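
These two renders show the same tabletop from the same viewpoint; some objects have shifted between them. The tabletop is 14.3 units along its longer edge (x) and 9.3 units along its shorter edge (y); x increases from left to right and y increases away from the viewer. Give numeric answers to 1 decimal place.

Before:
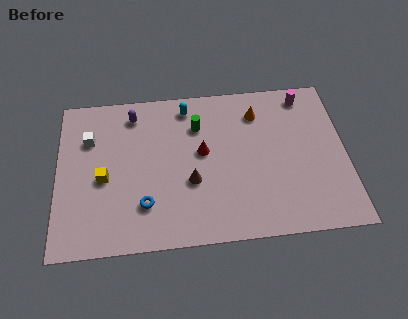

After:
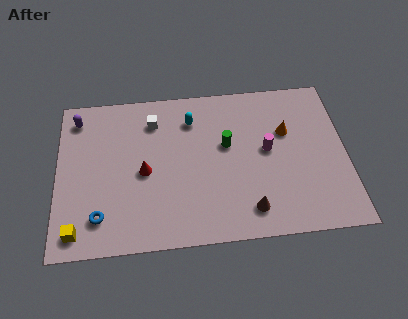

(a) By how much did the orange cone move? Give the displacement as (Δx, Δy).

(1.4, -1.3)

The orange cone started near (10.0, 7.3) and ended near (11.4, 6.0).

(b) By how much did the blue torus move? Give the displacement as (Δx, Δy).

(-2.2, -0.5)

The blue torus started near (4.3, 2.4) and ended near (2.1, 1.9).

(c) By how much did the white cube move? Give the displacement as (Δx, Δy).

(3.2, 0.8)

The white cube was at about (1.6, 6.5) and moved to about (4.8, 7.3).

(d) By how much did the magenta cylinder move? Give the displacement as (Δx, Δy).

(-2.0, -3.1)

The magenta cylinder started near (12.4, 8.1) and ended near (10.4, 5.0).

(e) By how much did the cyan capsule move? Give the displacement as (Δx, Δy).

(0.2, -0.8)

The cyan capsule was at about (6.5, 8.0) and moved to about (6.7, 7.2).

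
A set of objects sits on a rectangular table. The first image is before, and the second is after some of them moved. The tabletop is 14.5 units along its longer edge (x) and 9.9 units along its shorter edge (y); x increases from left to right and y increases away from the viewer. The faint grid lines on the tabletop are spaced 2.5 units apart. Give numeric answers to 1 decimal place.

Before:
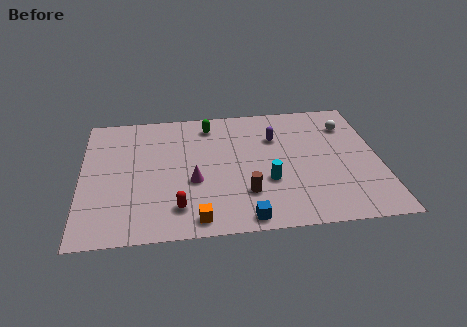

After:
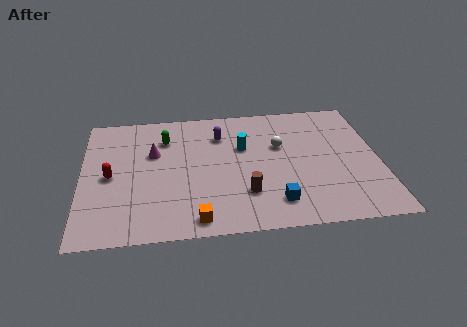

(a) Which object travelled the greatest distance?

the red capsule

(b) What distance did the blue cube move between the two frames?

1.8

The blue cube was near (7.8, 0.9) before and (9.3, 1.9) after, so it travelled √(1.5² + 1.0²) ≈ 1.8 units.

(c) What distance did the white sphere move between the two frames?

3.6

The white sphere moved from about (13.1, 7.5) to (9.7, 6.2), a distance of √(3.4² + 1.3²) ≈ 3.6.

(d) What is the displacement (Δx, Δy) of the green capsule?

(-2.2, -0.9)

The green capsule started near (6.3, 8.3) and ended near (4.1, 7.4).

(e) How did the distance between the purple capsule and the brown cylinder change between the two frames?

+0.3

The distance was about 4.5 in the first image and 4.8 in the second, so they moved 0.3 units further apart.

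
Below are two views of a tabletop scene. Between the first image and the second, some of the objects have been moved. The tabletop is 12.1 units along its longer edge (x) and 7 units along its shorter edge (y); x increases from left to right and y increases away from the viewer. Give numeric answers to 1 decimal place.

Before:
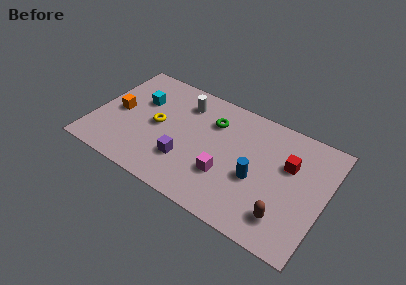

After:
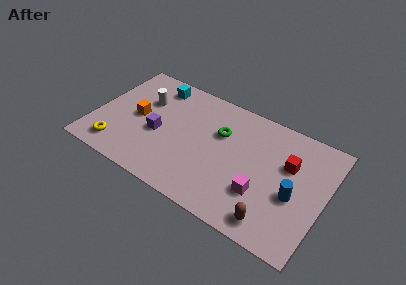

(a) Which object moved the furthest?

the yellow torus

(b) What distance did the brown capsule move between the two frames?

0.7

The brown capsule moved from about (10.3, 1.5) to (9.8, 1.0), a distance of √(0.5² + 0.5²) ≈ 0.7.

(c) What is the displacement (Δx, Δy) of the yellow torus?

(-1.8, -2.3)

From the two frames, the yellow torus sits at roughly (3.3, 3.5) before and (1.5, 1.2) after.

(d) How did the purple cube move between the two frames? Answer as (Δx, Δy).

(-1.6, 0.9)

The purple cube started near (5.0, 2.1) and ended near (3.4, 3.0).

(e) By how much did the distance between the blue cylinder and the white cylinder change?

+3.5

They were about 4.9 units apart before and 8.4 after — 3.5 units further apart.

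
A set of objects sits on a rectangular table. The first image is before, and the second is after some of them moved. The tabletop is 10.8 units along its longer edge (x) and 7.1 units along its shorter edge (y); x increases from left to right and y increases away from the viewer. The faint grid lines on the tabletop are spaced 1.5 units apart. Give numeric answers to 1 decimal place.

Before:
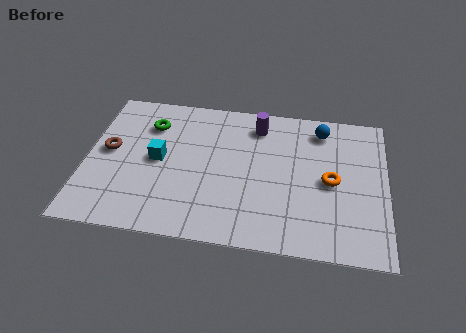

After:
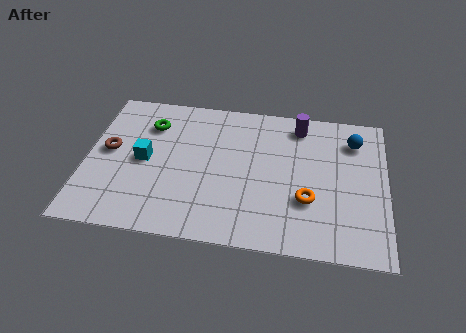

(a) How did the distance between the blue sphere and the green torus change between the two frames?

+1.2

The distance was about 6.2 in the first image and 7.4 in the second, so they moved 1.2 units further apart.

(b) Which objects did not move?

the brown torus and the green torus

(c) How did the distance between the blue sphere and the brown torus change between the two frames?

+1.1

The distance was about 7.9 in the first image and 9.0 in the second, so they moved 1.1 units further apart.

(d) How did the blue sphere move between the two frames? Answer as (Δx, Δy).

(1.2, -0.4)

The blue sphere started near (8.4, 5.9) and ended near (9.6, 5.5).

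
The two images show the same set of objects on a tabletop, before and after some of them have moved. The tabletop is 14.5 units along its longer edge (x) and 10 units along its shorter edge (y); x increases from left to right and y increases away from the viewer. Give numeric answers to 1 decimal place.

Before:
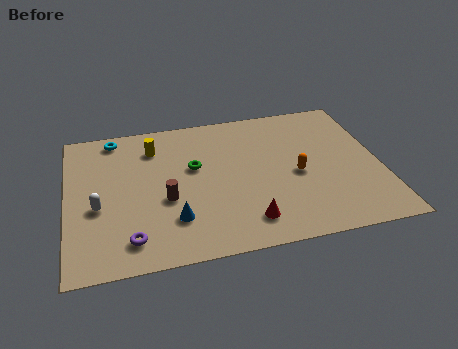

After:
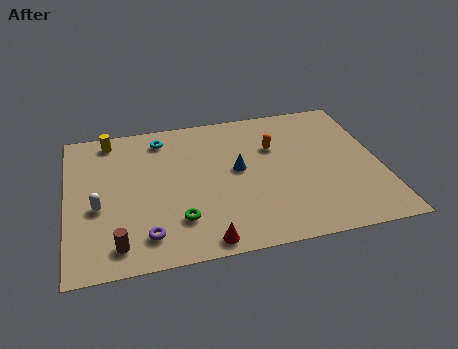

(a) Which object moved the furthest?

the blue cone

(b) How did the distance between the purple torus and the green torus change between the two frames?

-3.6

The distance was about 5.3 in the first image and 1.7 in the second, so they moved 3.6 units closer together.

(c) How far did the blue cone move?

4.2

The blue cone moved from about (4.8, 2.6) to (7.9, 5.4), a distance of √(3.1² + 2.8²) ≈ 4.2.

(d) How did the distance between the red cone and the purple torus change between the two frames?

-2.5

The distance was about 5.3 in the first image and 2.8 in the second, so they moved 2.5 units closer together.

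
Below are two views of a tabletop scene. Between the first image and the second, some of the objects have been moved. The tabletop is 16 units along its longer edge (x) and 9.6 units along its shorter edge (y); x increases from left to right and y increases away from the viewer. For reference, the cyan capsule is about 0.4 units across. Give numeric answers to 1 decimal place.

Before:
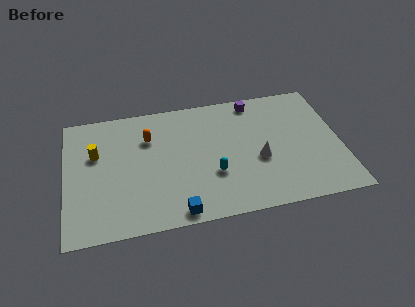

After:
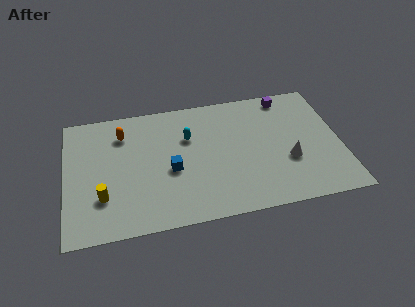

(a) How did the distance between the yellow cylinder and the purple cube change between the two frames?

+2.7

They were about 9.7 units apart before and 12.4 after — 2.7 units further apart.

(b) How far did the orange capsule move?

1.6

The orange capsule was near (4.9, 6.8) before and (3.4, 7.4) after, so it travelled √(1.5² + 0.6²) ≈ 1.6 units.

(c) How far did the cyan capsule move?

3.4

The cyan capsule was near (8.5, 3.3) before and (7.2, 6.4) after, so it travelled √(1.3² + 3.1²) ≈ 3.4 units.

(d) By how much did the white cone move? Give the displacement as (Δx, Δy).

(1.7, -0.4)

The white cone was at about (11.2, 3.9) and moved to about (12.9, 3.5).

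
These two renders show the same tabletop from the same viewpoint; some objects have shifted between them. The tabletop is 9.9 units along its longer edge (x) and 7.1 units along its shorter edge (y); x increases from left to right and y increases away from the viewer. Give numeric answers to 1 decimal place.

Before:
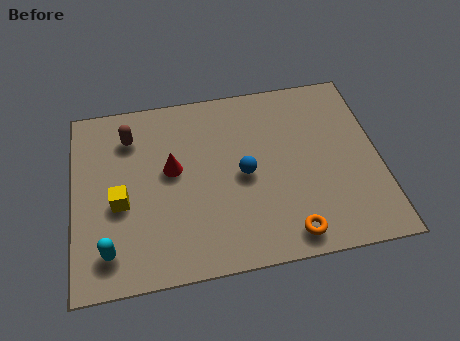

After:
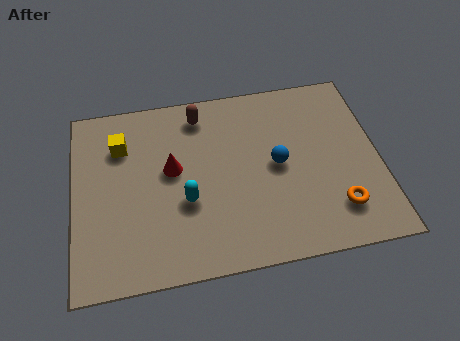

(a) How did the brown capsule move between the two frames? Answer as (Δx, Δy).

(2.3, 0.5)

From the two frames, the brown capsule sits at roughly (1.9, 5.5) before and (4.2, 6.0) after.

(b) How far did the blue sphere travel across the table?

1.1

The blue sphere was near (5.5, 3.4) before and (6.6, 3.6) after, so it travelled √(1.1² + 0.2²) ≈ 1.1 units.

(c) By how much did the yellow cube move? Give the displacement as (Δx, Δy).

(0.1, 2.2)

From the two frames, the yellow cube sits at roughly (1.5, 3.0) before and (1.6, 5.2) after.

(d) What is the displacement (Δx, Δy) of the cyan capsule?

(2.5, 1.4)

The cyan capsule was at about (1.1, 1.3) and moved to about (3.6, 2.7).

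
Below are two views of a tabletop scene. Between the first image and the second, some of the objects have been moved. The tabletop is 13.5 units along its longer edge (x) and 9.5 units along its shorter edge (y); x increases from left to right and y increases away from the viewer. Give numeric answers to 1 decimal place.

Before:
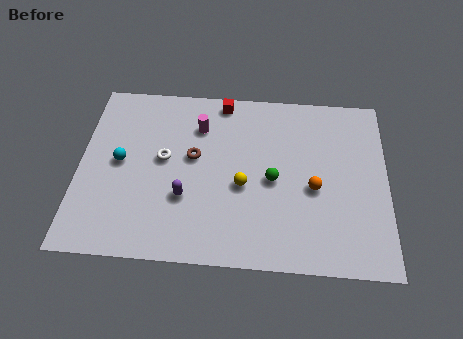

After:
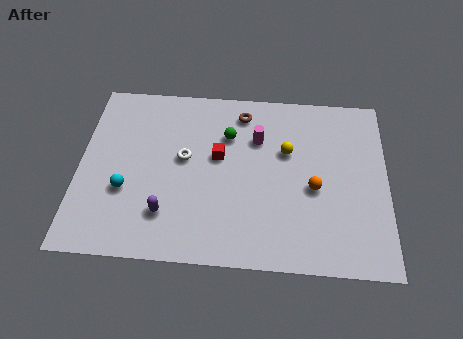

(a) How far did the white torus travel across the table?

0.9

The white torus was near (3.7, 5.2) before and (4.6, 5.3) after, so it travelled √(0.9² + 0.1²) ≈ 0.9 units.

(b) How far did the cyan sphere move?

1.5

From (1.8, 4.9) to (2.1, 3.4), the cyan sphere covered √(0.3² + 1.5²) ≈ 1.5 units.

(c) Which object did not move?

the orange sphere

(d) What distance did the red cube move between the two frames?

3.1

From (6.2, 8.6) to (6.1, 5.5), the red cube covered √(0.1² + 3.1²) ≈ 3.1 units.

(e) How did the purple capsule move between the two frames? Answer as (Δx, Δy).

(-0.8, -0.9)

The purple capsule started near (4.7, 3.2) and ended near (3.9, 2.3).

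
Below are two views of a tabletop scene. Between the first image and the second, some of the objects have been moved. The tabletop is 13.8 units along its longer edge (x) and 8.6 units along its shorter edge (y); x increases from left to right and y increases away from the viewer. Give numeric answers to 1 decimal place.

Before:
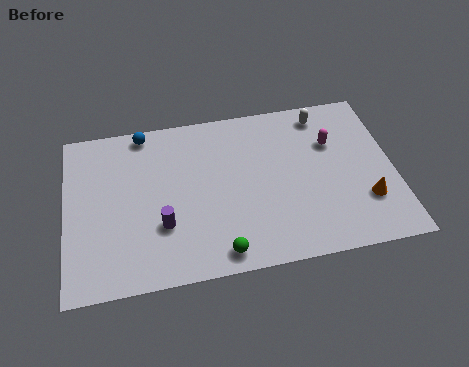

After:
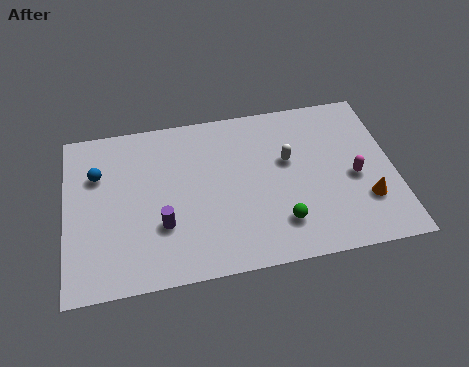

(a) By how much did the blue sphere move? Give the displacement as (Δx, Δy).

(-2.0, -1.9)

The blue sphere started near (3.4, 7.8) and ended near (1.4, 5.9).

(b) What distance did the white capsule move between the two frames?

2.7

The white capsule was near (11.0, 7.4) before and (9.4, 5.2) after, so it travelled √(1.6² + 2.2²) ≈ 2.7 units.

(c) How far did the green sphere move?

2.8

The green sphere moved from about (6.3, 1.0) to (8.9, 2.0), a distance of √(2.6² + 1.0²) ≈ 2.8.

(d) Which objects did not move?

the orange cone and the purple cylinder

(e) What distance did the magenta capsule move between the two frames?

2.2

From (11.3, 5.8) to (12.1, 3.8), the magenta capsule covered √(0.8² + 2.0²) ≈ 2.2 units.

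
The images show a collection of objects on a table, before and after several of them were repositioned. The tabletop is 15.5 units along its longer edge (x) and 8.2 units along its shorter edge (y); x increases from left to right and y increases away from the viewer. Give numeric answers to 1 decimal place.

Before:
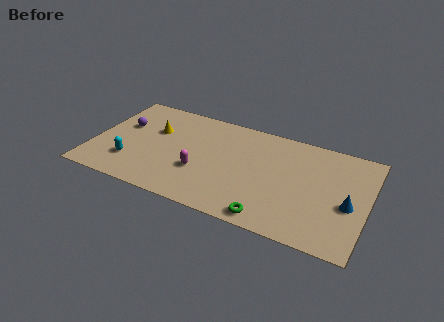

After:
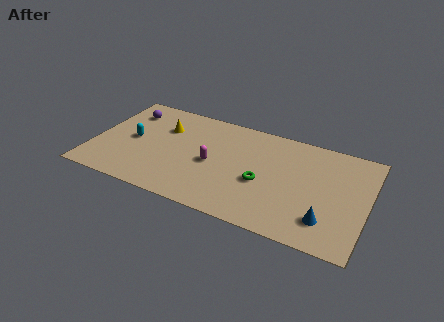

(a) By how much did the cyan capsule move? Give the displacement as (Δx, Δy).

(-0.1, 1.9)

The cyan capsule was at about (2.3, 2.2) and moved to about (2.2, 4.1).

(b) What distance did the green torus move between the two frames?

2.6

The green torus was near (10.4, 0.9) before and (9.7, 3.4) after, so it travelled √(0.7² + 2.5²) ≈ 2.6 units.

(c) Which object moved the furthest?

the green torus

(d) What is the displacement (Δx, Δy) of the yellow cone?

(0.5, 0.4)

The yellow cone was at about (3.3, 5.3) and moved to about (3.8, 5.7).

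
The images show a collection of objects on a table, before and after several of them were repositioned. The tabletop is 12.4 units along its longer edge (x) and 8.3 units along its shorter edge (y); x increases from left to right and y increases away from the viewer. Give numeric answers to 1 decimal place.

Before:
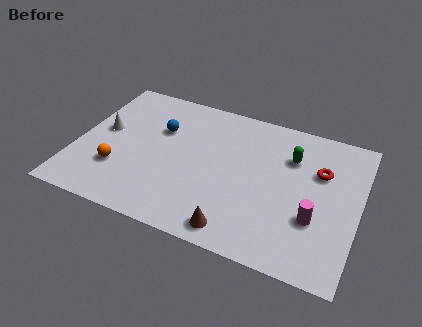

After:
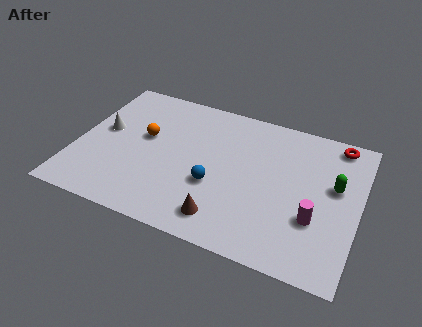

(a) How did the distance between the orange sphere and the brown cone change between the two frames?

-0.4

They were about 5.6 units apart before and 5.2 after — 0.4 units closer together.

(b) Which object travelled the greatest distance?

the blue sphere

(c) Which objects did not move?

the white cone and the magenta cylinder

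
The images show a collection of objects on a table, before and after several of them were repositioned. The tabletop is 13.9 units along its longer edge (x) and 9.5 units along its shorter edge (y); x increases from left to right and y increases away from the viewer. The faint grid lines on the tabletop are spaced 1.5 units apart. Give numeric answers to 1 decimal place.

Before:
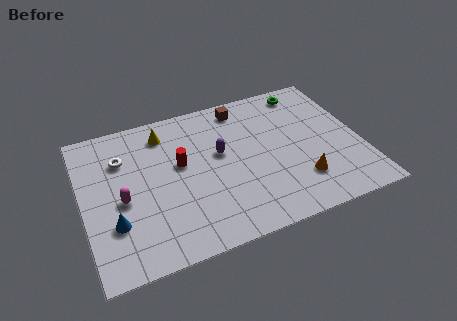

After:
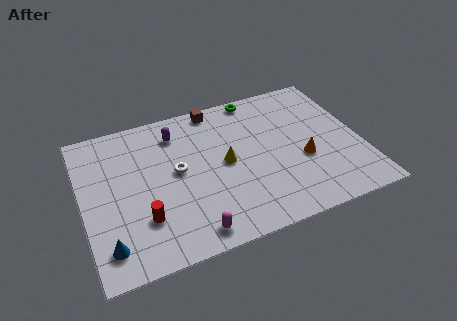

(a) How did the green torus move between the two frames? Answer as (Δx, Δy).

(-2.5, 0.4)

The green torus was at about (11.6, 8.3) and moved to about (9.1, 8.7).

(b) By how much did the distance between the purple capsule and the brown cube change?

-0.7

Before: roughly 3.0 units apart; after: 2.3. That's 0.7 units closer together.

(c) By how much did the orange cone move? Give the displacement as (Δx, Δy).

(0.3, 1.3)

The orange cone started near (10.6, 2.4) and ended near (10.9, 3.7).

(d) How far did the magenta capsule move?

4.4

The magenta capsule was near (1.9, 4.2) before and (5.0, 1.1) after, so it travelled √(3.1² + 3.1²) ≈ 4.4 units.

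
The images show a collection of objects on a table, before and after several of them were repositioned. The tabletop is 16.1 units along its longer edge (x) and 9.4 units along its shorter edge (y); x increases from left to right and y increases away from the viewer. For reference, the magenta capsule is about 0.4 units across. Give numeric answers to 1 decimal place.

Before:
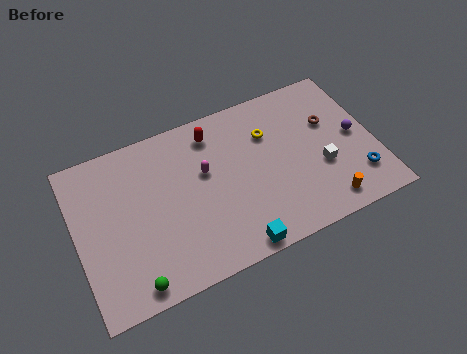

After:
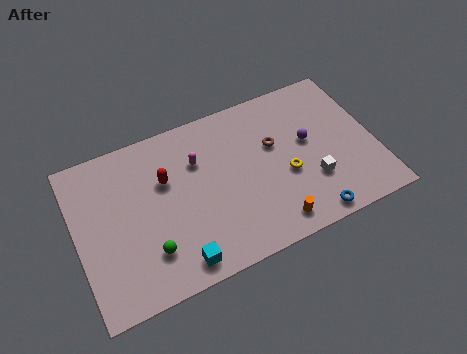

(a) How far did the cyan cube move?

3.0

The cyan cube was near (8.0, 0.8) before and (5.0, 1.2) after, so it travelled √(3.0² + 0.4²) ≈ 3.0 units.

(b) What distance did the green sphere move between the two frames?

1.7

From (2.6, 1.0) to (3.6, 2.4), the green sphere covered √(1.0² + 1.4²) ≈ 1.7 units.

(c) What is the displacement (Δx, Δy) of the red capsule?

(-2.8, -1.7)

From the two frames, the red capsule sits at roughly (7.7, 7.8) before and (4.9, 6.1) after.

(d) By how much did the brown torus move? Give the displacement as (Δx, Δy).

(-3.1, -0.2)

The brown torus started near (13.9, 6.0) and ended near (10.8, 5.8).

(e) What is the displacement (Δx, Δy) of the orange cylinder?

(-2.9, 0.0)

From the two frames, the orange cylinder sits at roughly (13.0, 1.3) before and (10.1, 1.3) after.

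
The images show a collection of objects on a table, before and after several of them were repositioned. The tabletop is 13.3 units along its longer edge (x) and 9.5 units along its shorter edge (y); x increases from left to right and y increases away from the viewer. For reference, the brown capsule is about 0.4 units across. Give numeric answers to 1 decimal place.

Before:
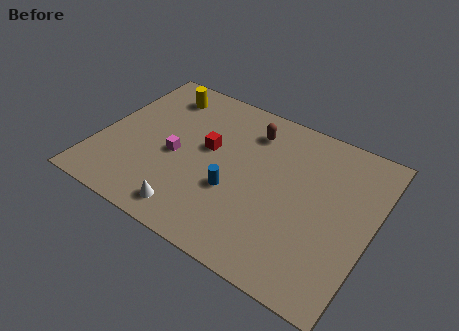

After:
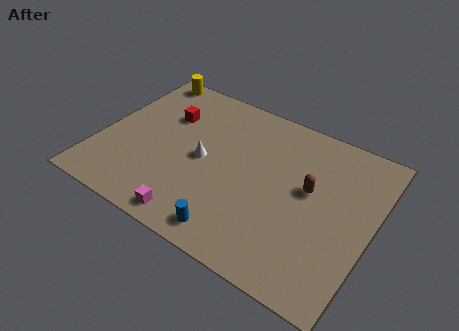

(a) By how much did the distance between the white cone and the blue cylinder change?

+1.2

They were about 2.8 units apart before and 4.0 after — 1.2 units further apart.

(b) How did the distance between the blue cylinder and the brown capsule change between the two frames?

+1.2

They were about 4.0 units apart before and 5.2 after — 1.2 units further apart.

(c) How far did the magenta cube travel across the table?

3.5

The magenta cube was near (3.8, 4.2) before and (5.3, 1.0) after, so it travelled √(1.5² + 3.2²) ≈ 3.5 units.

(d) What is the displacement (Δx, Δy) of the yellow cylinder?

(-1.1, 0.9)

The yellow cylinder started near (2.4, 7.8) and ended near (1.3, 8.7).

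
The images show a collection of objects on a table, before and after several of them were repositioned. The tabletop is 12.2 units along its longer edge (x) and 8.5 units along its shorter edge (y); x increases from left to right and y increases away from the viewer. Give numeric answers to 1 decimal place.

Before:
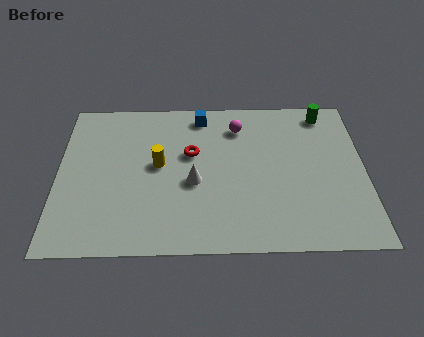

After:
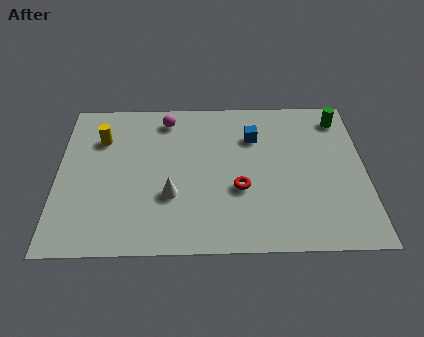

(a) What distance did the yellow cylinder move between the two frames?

2.7

The yellow cylinder moved from about (4.0, 4.6) to (1.7, 6.1), a distance of √(2.3² + 1.5²) ≈ 2.7.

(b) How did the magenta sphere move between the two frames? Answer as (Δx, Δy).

(-2.9, 0.5)

From the two frames, the magenta sphere sits at roughly (7.2, 6.7) before and (4.3, 7.2) after.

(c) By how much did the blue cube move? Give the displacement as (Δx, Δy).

(2.1, -1.3)

The blue cube was at about (5.7, 7.4) and moved to about (7.8, 6.1).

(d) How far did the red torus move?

2.8

From (5.3, 5.2) to (7.2, 3.2), the red torus covered √(1.9² + 2.0²) ≈ 2.8 units.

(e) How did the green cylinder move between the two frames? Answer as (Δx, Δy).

(0.6, -0.3)

From the two frames, the green cylinder sits at roughly (10.7, 7.4) before and (11.3, 7.1) after.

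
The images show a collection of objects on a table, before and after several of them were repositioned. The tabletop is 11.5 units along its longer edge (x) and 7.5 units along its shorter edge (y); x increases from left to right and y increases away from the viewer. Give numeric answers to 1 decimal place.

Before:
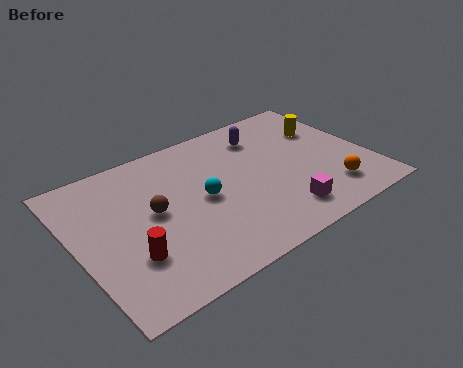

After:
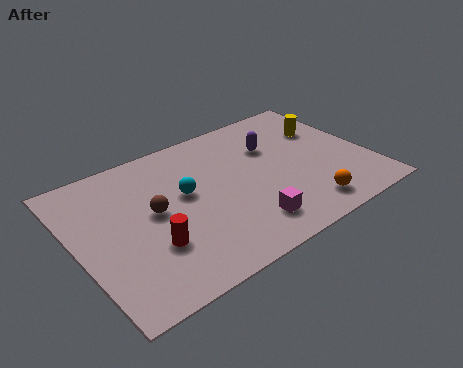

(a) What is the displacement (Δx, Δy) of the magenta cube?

(-1.4, 0.1)

From the two frames, the magenta cube sits at roughly (7.6, 1.4) before and (6.2, 1.5) after.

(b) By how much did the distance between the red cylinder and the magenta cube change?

-2.2

They were about 5.9 units apart before and 3.7 after — 2.2 units closer together.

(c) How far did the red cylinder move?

0.8

The red cylinder was near (1.8, 2.3) before and (2.6, 2.4) after, so it travelled √(0.8² + 0.1²) ≈ 0.8 units.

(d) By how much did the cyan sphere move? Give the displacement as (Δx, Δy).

(-0.6, 0.6)

The cyan sphere was at about (4.9, 3.7) and moved to about (4.3, 4.3).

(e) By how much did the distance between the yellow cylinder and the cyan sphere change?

+0.5

Before: roughly 5.5 units apart; after: 6.0. That's 0.5 units further apart.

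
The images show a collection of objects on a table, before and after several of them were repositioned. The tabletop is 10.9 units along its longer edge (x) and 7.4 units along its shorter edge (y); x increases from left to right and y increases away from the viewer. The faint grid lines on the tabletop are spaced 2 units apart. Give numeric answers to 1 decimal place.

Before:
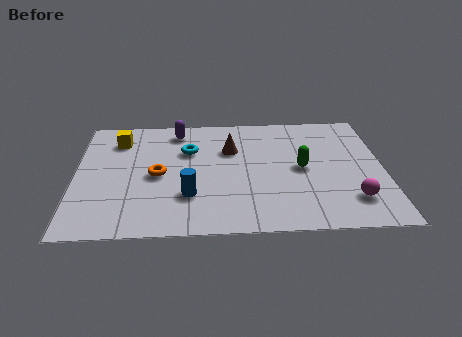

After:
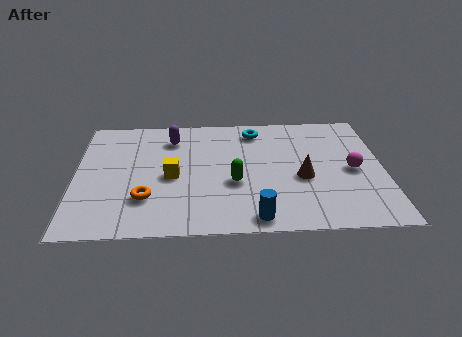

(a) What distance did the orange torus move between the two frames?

1.5

From (2.9, 3.5) to (2.5, 2.1), the orange torus covered √(0.4² + 1.4²) ≈ 1.5 units.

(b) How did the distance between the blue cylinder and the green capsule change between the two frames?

-2.1

The distance was about 4.3 in the first image and 2.2 in the second, so they moved 2.1 units closer together.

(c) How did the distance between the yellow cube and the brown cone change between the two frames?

+0.5

The distance was about 4.1 in the first image and 4.6 in the second, so they moved 0.5 units further apart.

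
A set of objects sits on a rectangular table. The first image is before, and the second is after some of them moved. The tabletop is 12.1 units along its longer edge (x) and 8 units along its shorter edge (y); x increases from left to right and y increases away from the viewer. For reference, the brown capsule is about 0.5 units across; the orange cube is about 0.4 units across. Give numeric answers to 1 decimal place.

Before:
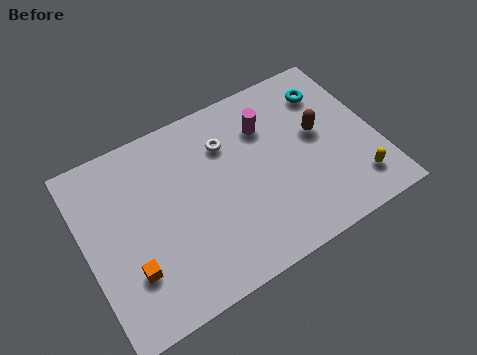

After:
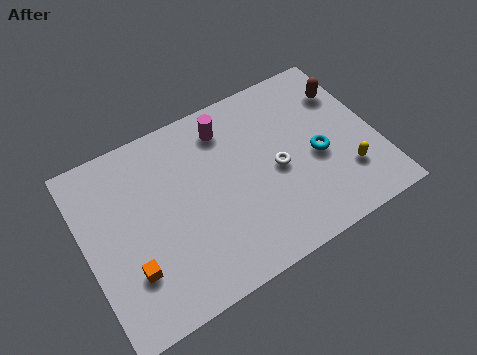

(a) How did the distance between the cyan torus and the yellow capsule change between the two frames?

-3.0

The distance was about 4.6 in the first image and 1.6 in the second, so they moved 3.0 units closer together.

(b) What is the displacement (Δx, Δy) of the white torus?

(1.8, -2.1)

The white torus started near (6.1, 5.8) and ended near (7.9, 3.7).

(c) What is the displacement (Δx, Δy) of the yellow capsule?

(-0.3, 0.6)

The yellow capsule was at about (10.9, 1.6) and moved to about (10.6, 2.2).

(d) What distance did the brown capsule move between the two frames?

2.0

From (9.8, 4.5) to (11.2, 5.9), the brown capsule covered √(1.4² + 1.4²) ≈ 2.0 units.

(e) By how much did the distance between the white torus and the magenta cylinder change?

+1.6

The distance was about 1.7 in the first image and 3.3 in the second, so they moved 1.6 units further apart.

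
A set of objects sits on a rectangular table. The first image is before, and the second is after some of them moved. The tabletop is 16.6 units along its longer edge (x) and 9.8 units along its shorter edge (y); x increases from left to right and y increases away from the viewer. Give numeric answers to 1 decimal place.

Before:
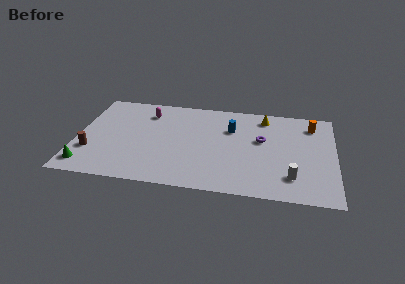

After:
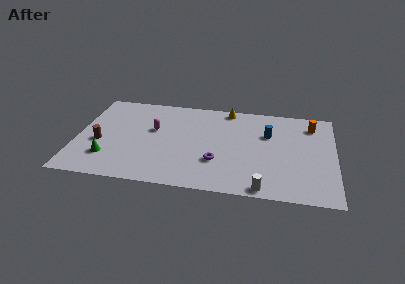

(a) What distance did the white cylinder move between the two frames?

2.3

From (13.9, 2.2) to (12.1, 0.8), the white cylinder covered √(1.8² + 1.4²) ≈ 2.3 units.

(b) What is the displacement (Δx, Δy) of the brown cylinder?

(0.5, 1.0)

The brown cylinder started near (1.0, 3.0) and ended near (1.5, 4.0).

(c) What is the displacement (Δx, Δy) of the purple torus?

(-2.8, -2.7)

The purple torus started near (11.9, 5.8) and ended near (9.1, 3.1).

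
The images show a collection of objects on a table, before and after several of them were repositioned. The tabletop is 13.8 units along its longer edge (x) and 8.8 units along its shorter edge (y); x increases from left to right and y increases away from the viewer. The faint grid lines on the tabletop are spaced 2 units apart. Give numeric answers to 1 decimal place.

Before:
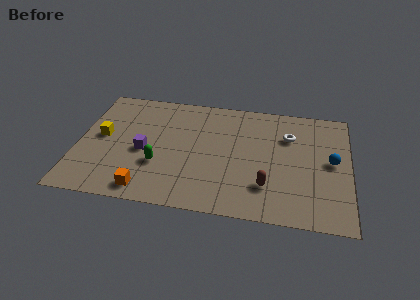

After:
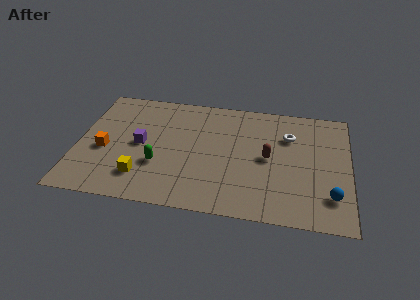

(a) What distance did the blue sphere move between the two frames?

2.5

From (12.9, 4.6) to (12.9, 2.1), the blue sphere covered √(0.0² + 2.5²) ≈ 2.5 units.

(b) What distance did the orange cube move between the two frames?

3.5

The orange cube moved from about (3.7, 1.1) to (1.4, 3.7), a distance of √(2.3² + 2.6²) ≈ 3.5.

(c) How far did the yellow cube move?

3.5

The yellow cube moved from about (1.2, 4.7) to (3.4, 2.0), a distance of √(2.2² + 2.7²) ≈ 3.5.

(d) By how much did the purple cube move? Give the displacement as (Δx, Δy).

(-0.2, 0.5)

From the two frames, the purple cube sits at roughly (3.4, 3.9) before and (3.2, 4.4) after.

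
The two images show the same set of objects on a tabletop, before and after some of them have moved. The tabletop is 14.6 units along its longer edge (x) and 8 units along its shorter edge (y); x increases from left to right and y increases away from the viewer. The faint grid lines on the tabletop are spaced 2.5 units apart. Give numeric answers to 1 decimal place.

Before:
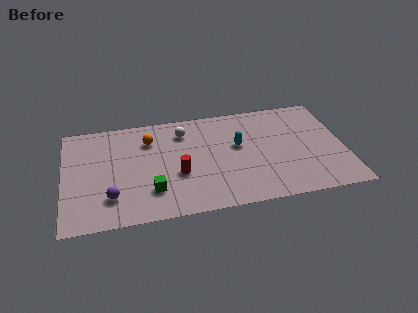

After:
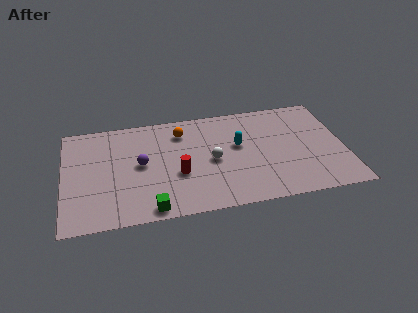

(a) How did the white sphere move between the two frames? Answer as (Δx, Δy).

(1.4, -2.5)

The white sphere started near (6.3, 6.3) and ended near (7.7, 3.8).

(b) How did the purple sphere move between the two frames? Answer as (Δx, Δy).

(1.6, 2.2)

The purple sphere started near (2.4, 2.0) and ended near (4.0, 4.2).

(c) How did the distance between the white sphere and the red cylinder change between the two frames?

-1.3

Before: roughly 3.2 units apart; after: 1.9. That's 1.3 units closer together.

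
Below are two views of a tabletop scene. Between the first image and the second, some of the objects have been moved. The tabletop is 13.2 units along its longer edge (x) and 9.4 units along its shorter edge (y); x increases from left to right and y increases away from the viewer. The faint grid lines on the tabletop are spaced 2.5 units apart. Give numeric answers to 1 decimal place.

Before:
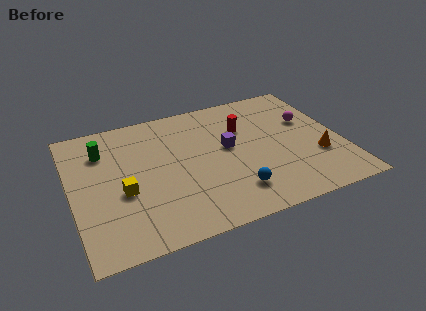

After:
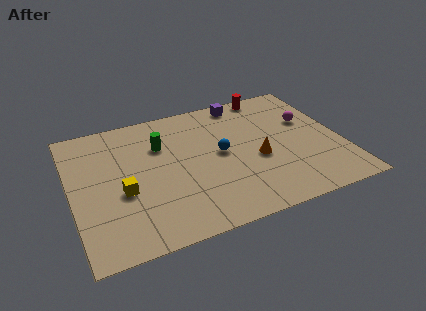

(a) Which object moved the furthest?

the purple cube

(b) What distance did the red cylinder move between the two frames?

2.7

The red cylinder moved from about (8.6, 6.4) to (10.2, 8.6), a distance of √(1.6² + 2.2²) ≈ 2.7.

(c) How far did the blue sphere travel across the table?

2.9

From (7.6, 2.0) to (7.3, 4.9), the blue sphere covered √(0.3² + 2.9²) ≈ 2.9 units.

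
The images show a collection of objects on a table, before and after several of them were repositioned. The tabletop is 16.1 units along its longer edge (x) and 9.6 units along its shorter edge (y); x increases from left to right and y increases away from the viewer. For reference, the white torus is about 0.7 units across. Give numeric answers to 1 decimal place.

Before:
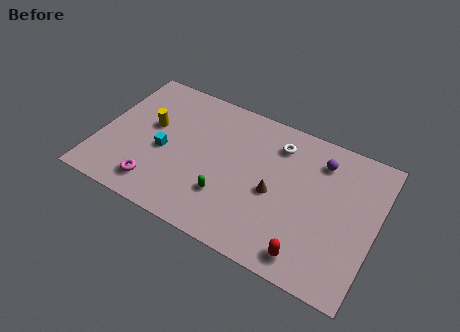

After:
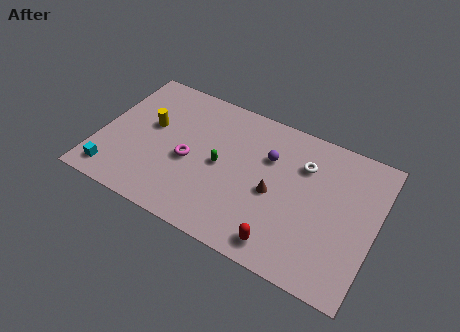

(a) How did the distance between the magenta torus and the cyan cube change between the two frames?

+2.5

They were about 2.5 units apart before and 5.0 after — 2.5 units further apart.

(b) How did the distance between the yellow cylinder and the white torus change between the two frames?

+1.4

The distance was about 7.6 in the first image and 9.0 in the second, so they moved 1.4 units further apart.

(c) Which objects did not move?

the brown cone and the yellow cylinder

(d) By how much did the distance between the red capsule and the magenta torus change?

-2.4

The distance was about 9.0 in the first image and 6.6 in the second, so they moved 2.4 units closer together.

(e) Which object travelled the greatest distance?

the cyan cube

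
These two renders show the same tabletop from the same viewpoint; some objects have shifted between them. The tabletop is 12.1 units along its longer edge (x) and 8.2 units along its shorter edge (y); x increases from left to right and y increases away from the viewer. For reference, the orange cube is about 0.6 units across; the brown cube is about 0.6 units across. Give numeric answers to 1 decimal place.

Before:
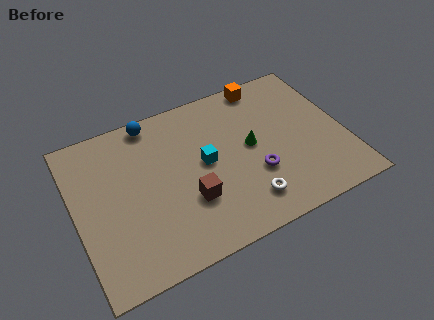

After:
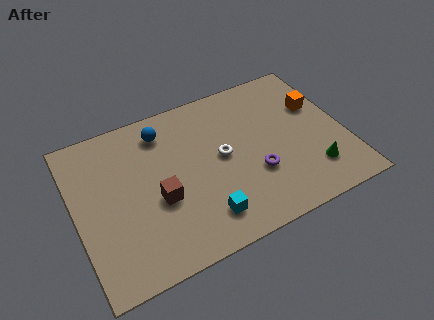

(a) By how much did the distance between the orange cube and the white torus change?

-1.4

They were about 6.0 units apart before and 4.6 after — 1.4 units closer together.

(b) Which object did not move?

the purple torus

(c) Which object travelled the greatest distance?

the green cone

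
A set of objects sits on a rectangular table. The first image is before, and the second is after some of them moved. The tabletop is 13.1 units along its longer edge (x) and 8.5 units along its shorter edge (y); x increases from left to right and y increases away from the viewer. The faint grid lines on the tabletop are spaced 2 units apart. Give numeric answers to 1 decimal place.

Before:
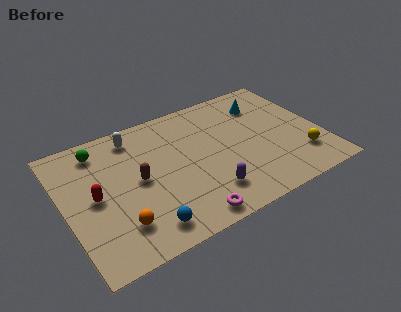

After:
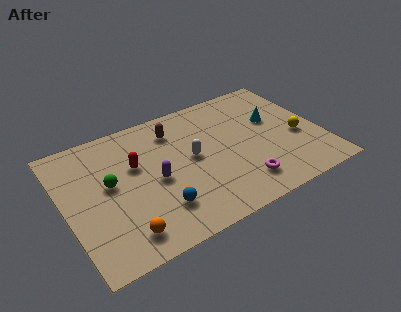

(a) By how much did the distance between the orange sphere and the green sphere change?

-1.8

They were about 5.1 units apart before and 3.3 after — 1.8 units closer together.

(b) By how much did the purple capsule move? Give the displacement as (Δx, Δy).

(-2.4, 2.0)

From the two frames, the purple capsule sits at roughly (6.9, 1.9) before and (4.5, 3.9) after.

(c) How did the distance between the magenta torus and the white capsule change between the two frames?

-3.1

They were about 6.6 units apart before and 3.5 after — 3.1 units closer together.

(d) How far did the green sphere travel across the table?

2.4

From (2.1, 7.1) to (2.3, 4.7), the green sphere covered √(0.2² + 2.4²) ≈ 2.4 units.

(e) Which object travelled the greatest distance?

the white capsule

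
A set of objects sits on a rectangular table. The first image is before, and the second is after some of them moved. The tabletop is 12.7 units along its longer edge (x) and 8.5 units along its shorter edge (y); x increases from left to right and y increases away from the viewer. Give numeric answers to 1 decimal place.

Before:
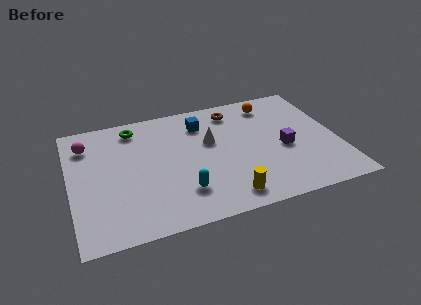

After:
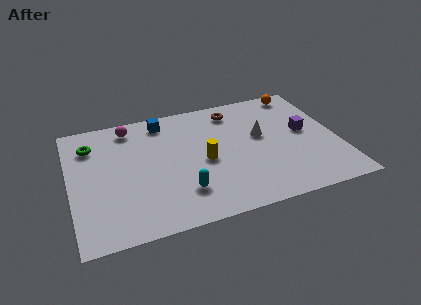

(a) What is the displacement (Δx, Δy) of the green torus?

(-2.1, -0.7)

The green torus started near (3.2, 7.2) and ended near (1.1, 6.5).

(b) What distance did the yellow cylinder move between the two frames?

2.8

The yellow cylinder was near (7.1, 1.2) before and (6.3, 3.9) after, so it travelled √(0.8² + 2.7²) ≈ 2.8 units.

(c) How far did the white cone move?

2.4

The white cone was near (6.7, 5.2) before and (9.1, 4.9) after, so it travelled √(2.4² + 0.3²) ≈ 2.4 units.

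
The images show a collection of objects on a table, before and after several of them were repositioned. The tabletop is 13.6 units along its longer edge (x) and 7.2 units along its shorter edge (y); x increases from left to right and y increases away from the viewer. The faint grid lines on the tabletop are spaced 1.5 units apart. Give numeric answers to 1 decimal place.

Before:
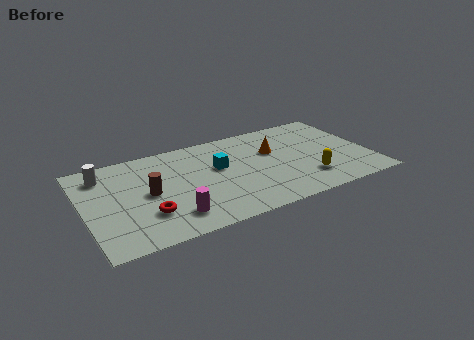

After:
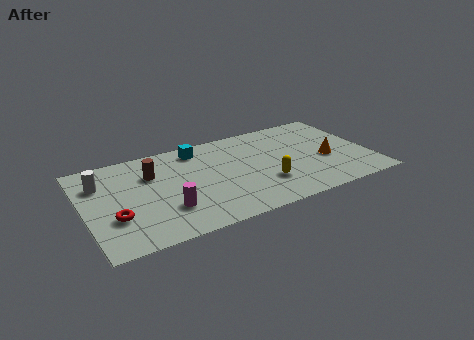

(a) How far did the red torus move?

1.5

The red torus moved from about (2.8, 2.1) to (1.3, 2.4), a distance of √(1.5² + 0.3²) ≈ 1.5.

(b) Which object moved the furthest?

the orange cone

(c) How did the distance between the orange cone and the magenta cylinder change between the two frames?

+1.8

Before: roughly 6.1 units apart; after: 7.9. That's 1.8 units further apart.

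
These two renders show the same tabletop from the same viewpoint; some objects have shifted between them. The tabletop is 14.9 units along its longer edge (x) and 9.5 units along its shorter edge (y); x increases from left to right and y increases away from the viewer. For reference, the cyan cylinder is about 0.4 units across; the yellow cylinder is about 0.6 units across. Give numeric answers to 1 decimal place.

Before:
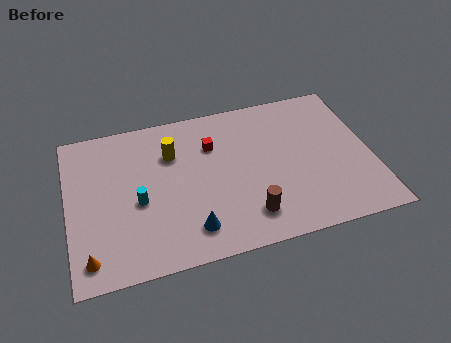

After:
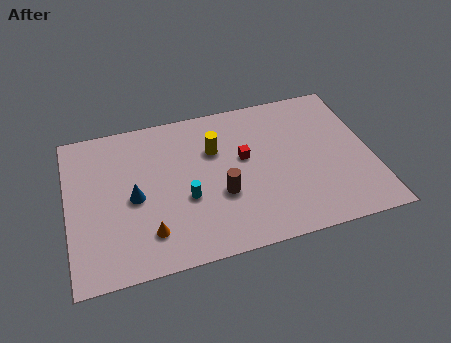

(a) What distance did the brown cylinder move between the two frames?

2.0

The brown cylinder was near (8.6, 1.9) before and (7.4, 3.5) after, so it travelled √(1.2² + 1.6²) ≈ 2.0 units.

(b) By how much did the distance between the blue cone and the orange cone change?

-2.5

The distance was about 4.9 in the first image and 2.4 in the second, so they moved 2.5 units closer together.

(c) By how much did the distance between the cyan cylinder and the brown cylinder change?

-3.9

Before: roughly 5.6 units apart; after: 1.7. That's 3.9 units closer together.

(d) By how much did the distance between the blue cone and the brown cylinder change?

+1.5

The distance was about 2.8 in the first image and 4.3 in the second, so they moved 1.5 units further apart.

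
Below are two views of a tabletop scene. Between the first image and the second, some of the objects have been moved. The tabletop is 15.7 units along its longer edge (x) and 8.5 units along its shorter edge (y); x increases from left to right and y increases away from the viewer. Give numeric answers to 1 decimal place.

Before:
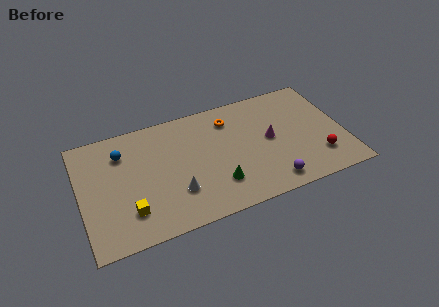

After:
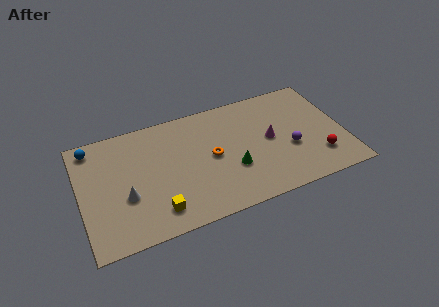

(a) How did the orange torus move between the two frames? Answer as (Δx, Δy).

(-1.3, -2.4)

The orange torus started near (9.1, 6.7) and ended near (7.8, 4.3).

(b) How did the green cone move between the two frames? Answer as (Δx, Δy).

(1.0, 0.8)

From the two frames, the green cone sits at roughly (7.9, 2.2) before and (8.9, 3.0) after.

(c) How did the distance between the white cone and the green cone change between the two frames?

+3.9

The distance was about 2.4 in the first image and 6.3 in the second, so they moved 3.9 units further apart.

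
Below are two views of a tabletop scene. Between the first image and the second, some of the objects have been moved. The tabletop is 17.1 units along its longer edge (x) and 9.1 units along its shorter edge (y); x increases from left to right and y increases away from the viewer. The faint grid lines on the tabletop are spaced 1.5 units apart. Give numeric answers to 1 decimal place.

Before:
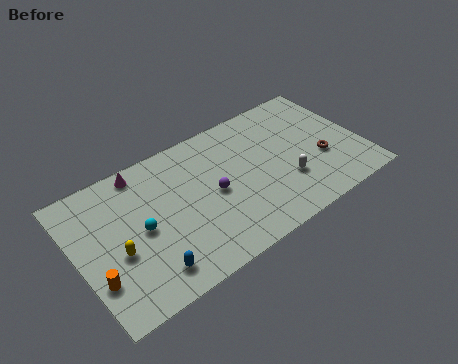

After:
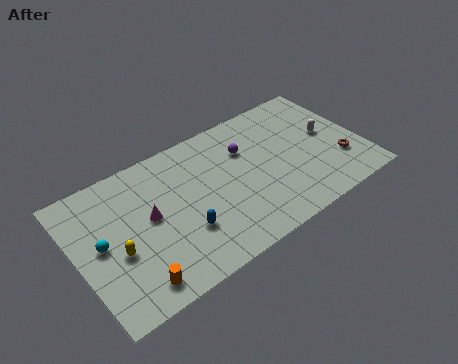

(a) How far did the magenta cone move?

3.2

The magenta cone was near (4.3, 8.1) before and (4.3, 4.9) after, so it travelled √(0.0² + 3.2²) ≈ 3.2 units.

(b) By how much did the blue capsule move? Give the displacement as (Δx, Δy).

(2.3, 1.3)

The blue capsule started near (3.7, 1.6) and ended near (6.0, 2.9).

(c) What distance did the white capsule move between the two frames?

3.6

The white capsule was near (12.3, 2.9) before and (15.3, 4.9) after, so it travelled √(3.0² + 2.0²) ≈ 3.6 units.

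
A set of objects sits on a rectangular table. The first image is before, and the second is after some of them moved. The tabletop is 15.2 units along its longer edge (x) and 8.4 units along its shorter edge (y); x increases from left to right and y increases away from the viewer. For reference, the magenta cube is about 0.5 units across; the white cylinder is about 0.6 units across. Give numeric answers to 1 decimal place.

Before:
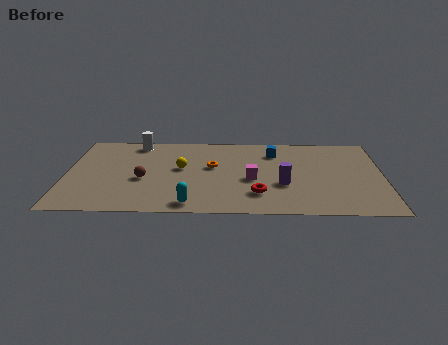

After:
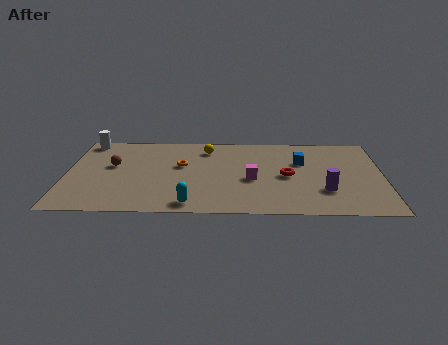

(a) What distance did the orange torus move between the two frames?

1.5

The orange torus moved from about (7.0, 4.9) to (5.5, 5.0), a distance of √(1.5² + 0.1²) ≈ 1.5.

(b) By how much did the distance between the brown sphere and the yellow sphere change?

+2.7

Before: roughly 2.2 units apart; after: 4.9. That's 2.7 units further apart.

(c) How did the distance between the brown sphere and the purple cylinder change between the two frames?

+3.8

Before: roughly 6.7 units apart; after: 10.5. That's 3.8 units further apart.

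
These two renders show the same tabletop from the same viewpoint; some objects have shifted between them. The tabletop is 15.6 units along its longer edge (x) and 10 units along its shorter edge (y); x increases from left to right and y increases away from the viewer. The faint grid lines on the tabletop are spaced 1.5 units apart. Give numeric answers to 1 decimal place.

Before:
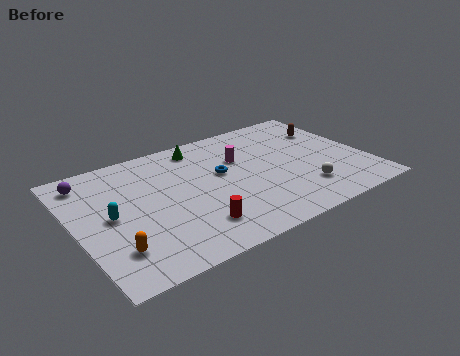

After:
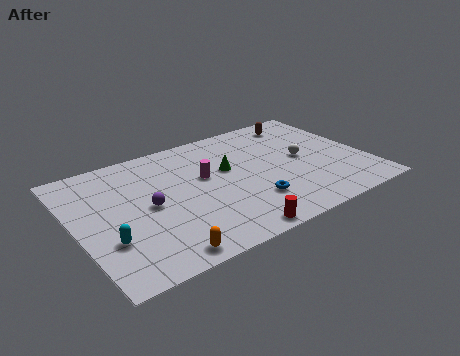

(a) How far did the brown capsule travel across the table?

1.9

The brown capsule was near (14.2, 7.1) before and (12.9, 8.5) after, so it travelled √(1.3² + 1.4²) ≈ 1.9 units.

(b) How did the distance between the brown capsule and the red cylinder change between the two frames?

-0.3

The distance was about 9.7 in the first image and 9.4 in the second, so they moved 0.3 units closer together.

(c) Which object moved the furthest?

the purple sphere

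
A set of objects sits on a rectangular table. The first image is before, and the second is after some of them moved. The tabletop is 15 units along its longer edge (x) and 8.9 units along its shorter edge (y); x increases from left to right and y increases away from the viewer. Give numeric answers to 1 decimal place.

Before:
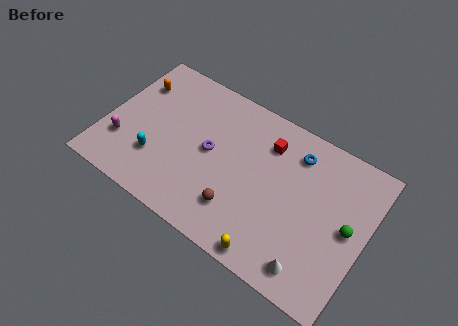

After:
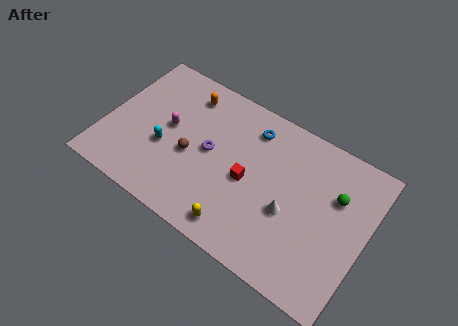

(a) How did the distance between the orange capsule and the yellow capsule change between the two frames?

-3.3

Before: roughly 10.7 units apart; after: 7.4. That's 3.3 units closer together.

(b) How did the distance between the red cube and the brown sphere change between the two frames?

-1.4

The distance was about 4.7 in the first image and 3.3 in the second, so they moved 1.4 units closer together.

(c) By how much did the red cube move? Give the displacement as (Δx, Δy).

(-0.7, -2.7)

The red cube started near (9.0, 6.8) and ended near (8.3, 4.1).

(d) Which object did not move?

the purple torus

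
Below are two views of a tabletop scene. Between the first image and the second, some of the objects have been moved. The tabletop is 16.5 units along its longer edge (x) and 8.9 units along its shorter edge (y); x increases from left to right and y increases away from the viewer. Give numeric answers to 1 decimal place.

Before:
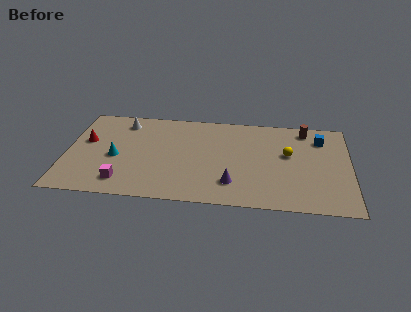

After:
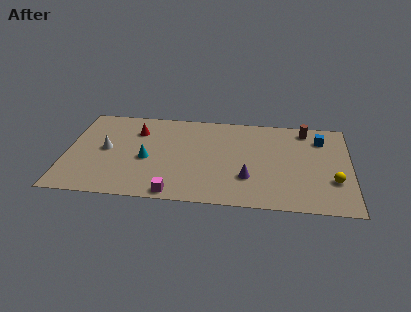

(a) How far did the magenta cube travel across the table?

3.1

The magenta cube moved from about (3.4, 1.6) to (6.4, 0.8), a distance of √(3.0² + 0.8²) ≈ 3.1.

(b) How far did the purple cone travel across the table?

1.1

The purple cone was near (9.7, 2.1) before and (10.6, 2.7) after, so it travelled √(0.9² + 0.6²) ≈ 1.1 units.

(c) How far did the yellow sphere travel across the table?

3.5

The yellow sphere moved from about (12.9, 5.2) to (15.5, 2.9), a distance of √(2.6² + 2.3²) ≈ 3.5.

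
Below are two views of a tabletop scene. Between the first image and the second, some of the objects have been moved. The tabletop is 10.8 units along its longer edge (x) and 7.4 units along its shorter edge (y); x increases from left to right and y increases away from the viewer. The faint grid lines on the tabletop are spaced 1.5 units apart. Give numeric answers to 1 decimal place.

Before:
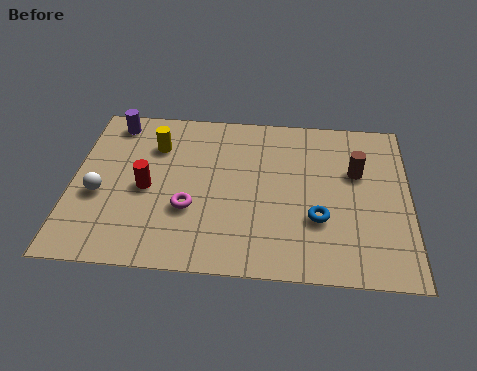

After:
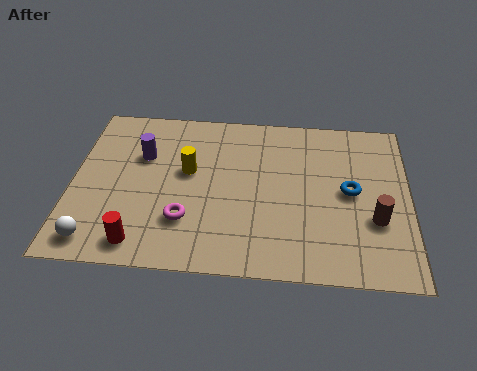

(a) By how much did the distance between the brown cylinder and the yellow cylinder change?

-0.3

The distance was about 6.5 in the first image and 6.2 in the second, so they moved 0.3 units closer together.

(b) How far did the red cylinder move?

2.4

From (2.4, 3.4) to (2.3, 1.0), the red cylinder covered √(0.1² + 2.4²) ≈ 2.4 units.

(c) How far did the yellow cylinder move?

1.6

The yellow cylinder was near (2.6, 5.4) before and (3.7, 4.3) after, so it travelled √(1.1² + 1.1²) ≈ 1.6 units.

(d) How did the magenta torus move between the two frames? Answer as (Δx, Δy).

(-0.1, -0.5)

From the two frames, the magenta torus sits at roughly (3.8, 2.6) before and (3.7, 2.1) after.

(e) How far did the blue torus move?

1.6

The blue torus was near (7.9, 2.5) before and (8.9, 3.8) after, so it travelled √(1.0² + 1.3²) ≈ 1.6 units.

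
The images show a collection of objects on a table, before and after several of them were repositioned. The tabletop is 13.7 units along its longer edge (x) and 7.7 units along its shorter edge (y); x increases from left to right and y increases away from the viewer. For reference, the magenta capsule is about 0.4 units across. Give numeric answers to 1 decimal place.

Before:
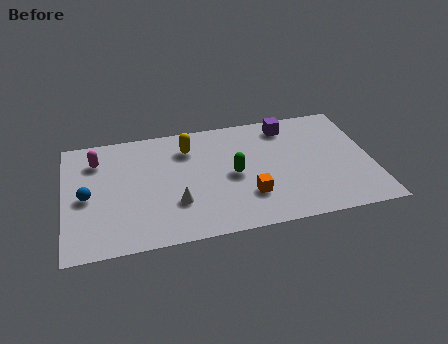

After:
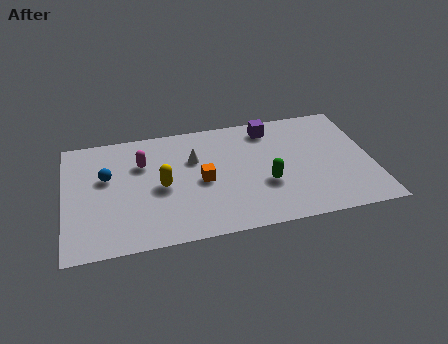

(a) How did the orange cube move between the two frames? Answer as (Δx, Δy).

(-2.0, 1.4)

The orange cube was at about (8.1, 2.2) and moved to about (6.1, 3.6).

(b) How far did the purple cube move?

0.8

The purple cube was near (10.1, 6.5) before and (9.3, 6.5) after, so it travelled √(0.8² + 0.0²) ≈ 0.8 units.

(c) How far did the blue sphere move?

1.4

From (1.0, 3.6) to (1.9, 4.7), the blue sphere covered √(0.9² + 1.1²) ≈ 1.4 units.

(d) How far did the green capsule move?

1.7

The green capsule moved from about (7.5, 3.7) to (8.9, 2.8), a distance of √(1.4² + 0.9²) ≈ 1.7.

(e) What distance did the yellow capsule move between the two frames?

2.6

The yellow capsule moved from about (5.6, 5.9) to (4.3, 3.6), a distance of √(1.3² + 2.3²) ≈ 2.6.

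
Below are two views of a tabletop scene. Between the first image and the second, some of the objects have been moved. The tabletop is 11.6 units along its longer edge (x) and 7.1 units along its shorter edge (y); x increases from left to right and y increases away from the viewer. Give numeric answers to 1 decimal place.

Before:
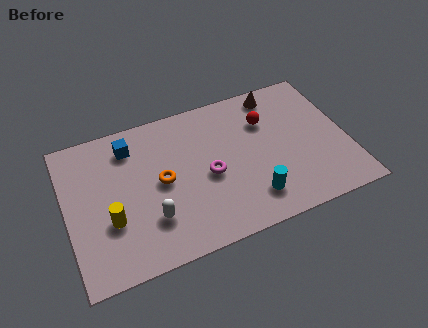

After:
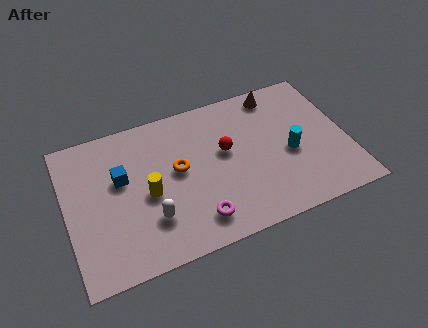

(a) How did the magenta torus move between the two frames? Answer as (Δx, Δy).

(-0.7, -1.9)

The magenta torus started near (5.8, 3.2) and ended near (5.1, 1.3).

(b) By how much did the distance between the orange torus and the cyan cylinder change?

+0.6

They were about 4.1 units apart before and 4.7 after — 0.6 units further apart.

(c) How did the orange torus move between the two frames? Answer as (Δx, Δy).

(0.7, 0.3)

The orange torus started near (3.9, 3.6) and ended near (4.6, 3.9).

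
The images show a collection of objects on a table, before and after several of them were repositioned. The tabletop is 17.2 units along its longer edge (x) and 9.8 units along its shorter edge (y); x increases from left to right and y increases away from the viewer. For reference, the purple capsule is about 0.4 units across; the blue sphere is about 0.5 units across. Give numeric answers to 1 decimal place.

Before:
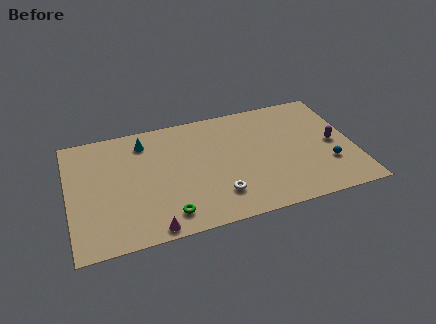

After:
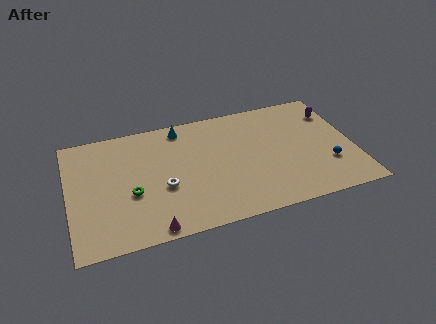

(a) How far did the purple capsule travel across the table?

2.7

The purple capsule was near (16.0, 4.7) before and (16.3, 7.4) after, so it travelled √(0.3² + 2.7²) ≈ 2.7 units.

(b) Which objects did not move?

the blue sphere and the magenta cone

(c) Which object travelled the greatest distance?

the white torus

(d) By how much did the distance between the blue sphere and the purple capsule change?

+2.7

They were about 1.8 units apart before and 4.5 after — 2.7 units further apart.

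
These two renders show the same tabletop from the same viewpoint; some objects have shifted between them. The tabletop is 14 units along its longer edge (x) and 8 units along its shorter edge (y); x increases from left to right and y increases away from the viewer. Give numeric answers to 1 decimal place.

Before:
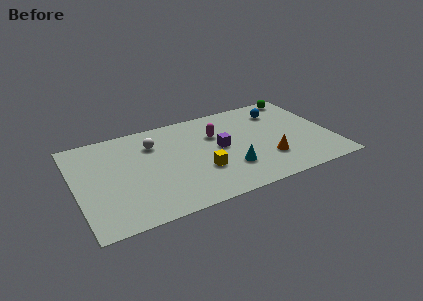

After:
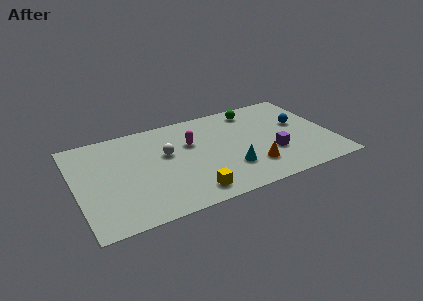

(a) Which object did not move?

the cyan cone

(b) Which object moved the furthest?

the purple cube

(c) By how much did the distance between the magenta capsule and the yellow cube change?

+1.1

They were about 2.9 units apart before and 4.0 after — 1.1 units further apart.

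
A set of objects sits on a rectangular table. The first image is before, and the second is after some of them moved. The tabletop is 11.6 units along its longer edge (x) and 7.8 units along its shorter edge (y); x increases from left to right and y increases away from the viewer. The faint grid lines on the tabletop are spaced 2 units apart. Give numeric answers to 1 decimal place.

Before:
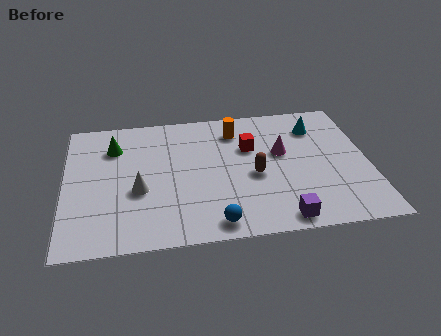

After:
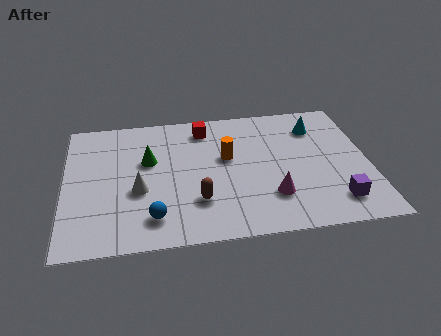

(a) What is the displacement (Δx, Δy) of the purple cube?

(2.1, 0.7)

From the two frames, the purple cube sits at roughly (8.1, 0.8) before and (10.2, 1.5) after.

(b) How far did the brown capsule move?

2.5

From (7.2, 3.4) to (5.0, 2.2), the brown capsule covered √(2.2² + 1.2²) ≈ 2.5 units.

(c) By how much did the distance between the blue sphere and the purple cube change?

+4.4

They were about 2.5 units apart before and 6.9 after — 4.4 units further apart.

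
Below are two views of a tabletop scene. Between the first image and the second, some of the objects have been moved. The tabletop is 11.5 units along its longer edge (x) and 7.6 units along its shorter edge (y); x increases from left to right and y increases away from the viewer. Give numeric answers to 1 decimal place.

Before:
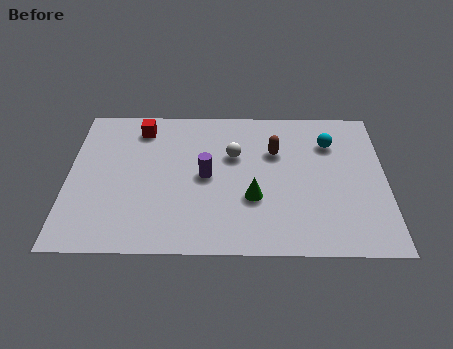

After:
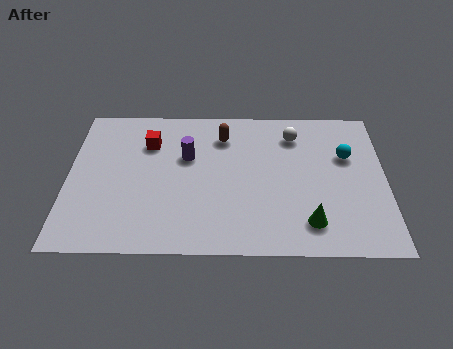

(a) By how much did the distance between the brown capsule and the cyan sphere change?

+2.5

They were about 2.1 units apart before and 4.6 after — 2.5 units further apart.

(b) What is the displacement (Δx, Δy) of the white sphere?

(2.2, 1.1)

The white sphere was at about (6.0, 4.9) and moved to about (8.2, 6.0).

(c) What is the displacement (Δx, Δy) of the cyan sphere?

(0.6, -0.7)

From the two frames, the cyan sphere sits at roughly (9.5, 5.6) before and (10.1, 4.9) after.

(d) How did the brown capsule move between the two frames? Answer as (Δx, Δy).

(-1.9, 0.8)

The brown capsule was at about (7.5, 5.1) and moved to about (5.6, 5.9).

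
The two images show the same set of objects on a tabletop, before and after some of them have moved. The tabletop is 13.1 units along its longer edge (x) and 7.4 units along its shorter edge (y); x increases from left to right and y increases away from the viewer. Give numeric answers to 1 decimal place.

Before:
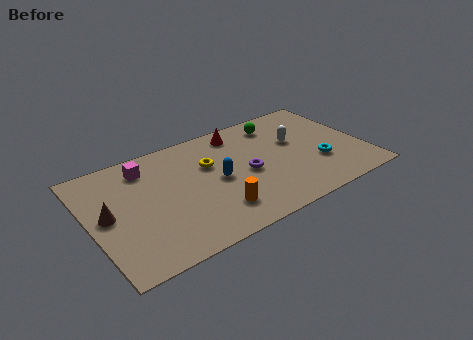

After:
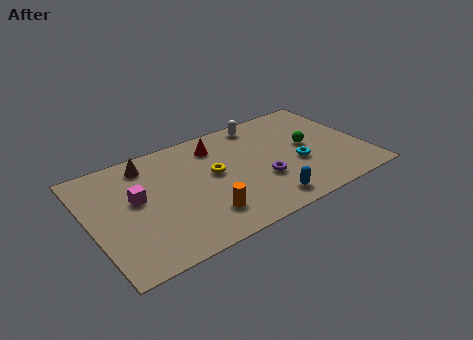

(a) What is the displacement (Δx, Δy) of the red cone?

(-1.2, -0.4)

The red cone started near (7.5, 6.3) and ended near (6.3, 5.9).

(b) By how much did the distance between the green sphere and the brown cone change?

-1.1

They were about 8.9 units apart before and 7.8 after — 1.1 units closer together.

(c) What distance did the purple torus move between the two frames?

1.0

The purple torus was near (7.4, 3.4) before and (8.0, 2.6) after, so it travelled √(0.6² + 0.8²) ≈ 1.0 units.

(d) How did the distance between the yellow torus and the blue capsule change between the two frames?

+2.4

The distance was about 1.2 in the first image and 3.6 in the second, so they moved 2.4 units further apart.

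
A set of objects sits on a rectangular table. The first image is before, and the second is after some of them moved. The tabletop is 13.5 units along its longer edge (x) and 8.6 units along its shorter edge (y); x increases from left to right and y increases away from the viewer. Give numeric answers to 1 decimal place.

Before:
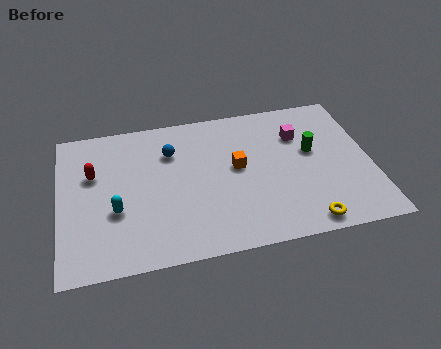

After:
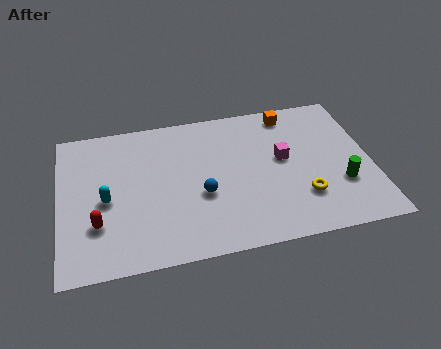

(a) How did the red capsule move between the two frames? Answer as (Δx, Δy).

(0.1, -2.9)

The red capsule was at about (1.5, 5.5) and moved to about (1.6, 2.6).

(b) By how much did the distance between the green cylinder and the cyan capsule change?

+1.4

The distance was about 8.8 in the first image and 10.2 in the second, so they moved 1.4 units further apart.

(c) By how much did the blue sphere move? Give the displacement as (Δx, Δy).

(1.2, -2.8)

From the two frames, the blue sphere sits at roughly (4.9, 6.2) before and (6.1, 3.4) after.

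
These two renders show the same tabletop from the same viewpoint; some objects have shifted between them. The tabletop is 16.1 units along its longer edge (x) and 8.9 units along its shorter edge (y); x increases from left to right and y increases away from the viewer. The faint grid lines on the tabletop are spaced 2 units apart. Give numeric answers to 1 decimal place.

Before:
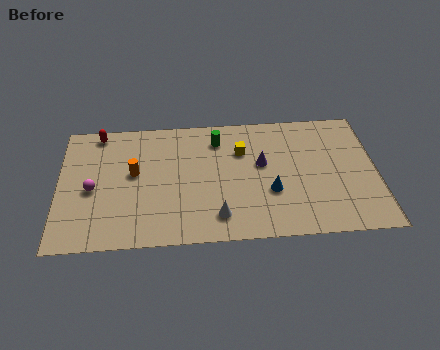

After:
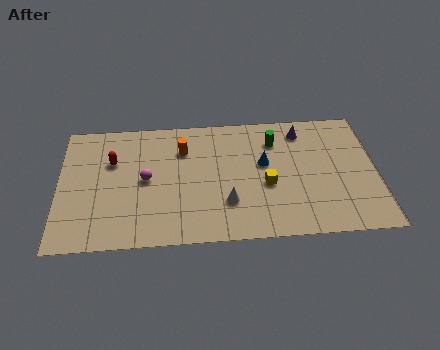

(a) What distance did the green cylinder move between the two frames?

2.9

The green cylinder was near (8.1, 7.1) before and (11.0, 6.8) after, so it travelled √(2.9² + 0.3²) ≈ 2.9 units.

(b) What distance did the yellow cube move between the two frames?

2.8

The yellow cube was near (9.3, 6.2) before and (10.5, 3.7) after, so it travelled √(1.2² + 2.5²) ≈ 2.8 units.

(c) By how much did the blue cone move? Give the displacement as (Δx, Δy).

(-0.3, 2.0)

The blue cone started near (10.7, 3.2) and ended near (10.4, 5.2).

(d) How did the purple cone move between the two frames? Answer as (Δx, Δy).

(2.1, 2.2)

The purple cone started near (10.3, 5.2) and ended near (12.4, 7.4).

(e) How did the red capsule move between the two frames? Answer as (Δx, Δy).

(0.7, -2.1)

The red capsule was at about (2.0, 8.0) and moved to about (2.7, 5.9).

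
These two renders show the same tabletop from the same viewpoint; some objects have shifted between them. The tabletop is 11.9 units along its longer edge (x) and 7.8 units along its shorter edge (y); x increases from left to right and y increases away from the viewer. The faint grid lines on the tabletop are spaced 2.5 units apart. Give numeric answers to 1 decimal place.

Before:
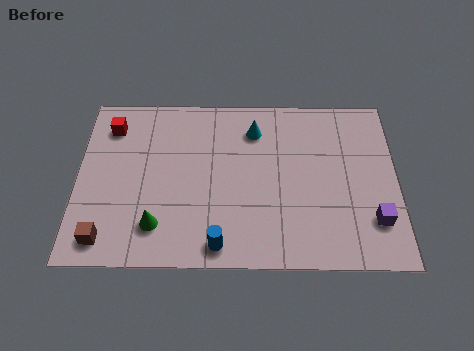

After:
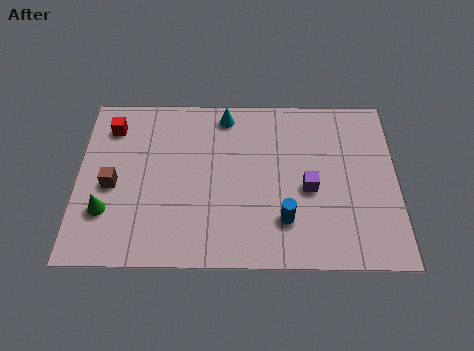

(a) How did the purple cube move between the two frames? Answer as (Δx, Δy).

(-2.4, 1.4)

The purple cube started near (11.0, 2.0) and ended near (8.6, 3.4).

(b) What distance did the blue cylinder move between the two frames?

2.6

The blue cylinder moved from about (5.3, 0.9) to (7.7, 2.0), a distance of √(2.4² + 1.1²) ≈ 2.6.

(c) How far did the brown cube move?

2.4

From (1.1, 1.1) to (1.3, 3.5), the brown cube covered √(0.2² + 2.4²) ≈ 2.4 units.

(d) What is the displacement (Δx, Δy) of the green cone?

(-1.9, 0.6)

From the two frames, the green cone sits at roughly (3.0, 1.7) before and (1.1, 2.3) after.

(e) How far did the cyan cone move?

1.3

From (6.6, 6.1) to (5.5, 6.8), the cyan cone covered √(1.1² + 0.7²) ≈ 1.3 units.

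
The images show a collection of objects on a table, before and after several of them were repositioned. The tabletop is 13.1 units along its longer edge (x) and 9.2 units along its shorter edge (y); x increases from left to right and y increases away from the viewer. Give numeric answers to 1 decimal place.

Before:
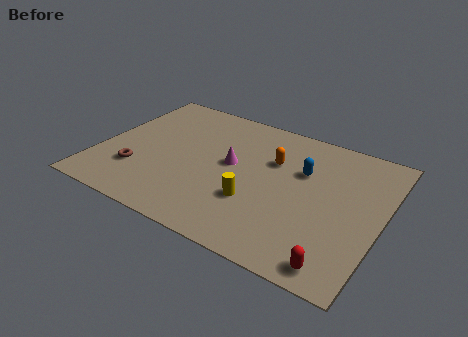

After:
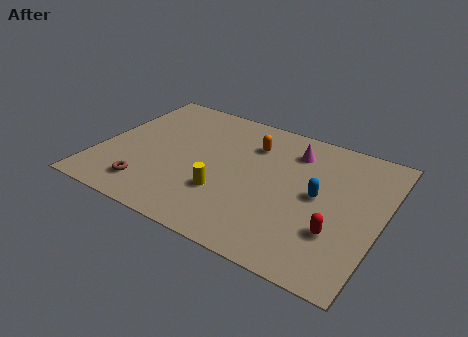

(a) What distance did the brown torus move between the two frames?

1.1

From (2.0, 2.6) to (2.7, 1.7), the brown torus covered √(0.7² + 0.9²) ≈ 1.1 units.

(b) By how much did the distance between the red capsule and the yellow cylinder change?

+0.6

They were about 4.6 units apart before and 5.2 after — 0.6 units further apart.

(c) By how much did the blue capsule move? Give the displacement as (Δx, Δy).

(0.9, -1.3)

The blue capsule was at about (9.3, 6.0) and moved to about (10.2, 4.7).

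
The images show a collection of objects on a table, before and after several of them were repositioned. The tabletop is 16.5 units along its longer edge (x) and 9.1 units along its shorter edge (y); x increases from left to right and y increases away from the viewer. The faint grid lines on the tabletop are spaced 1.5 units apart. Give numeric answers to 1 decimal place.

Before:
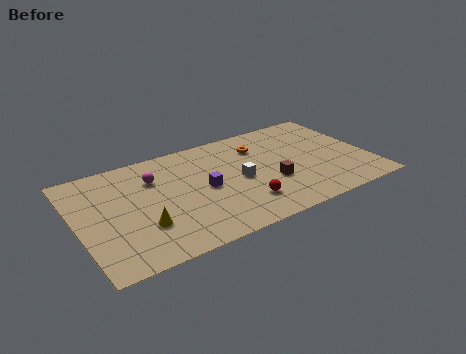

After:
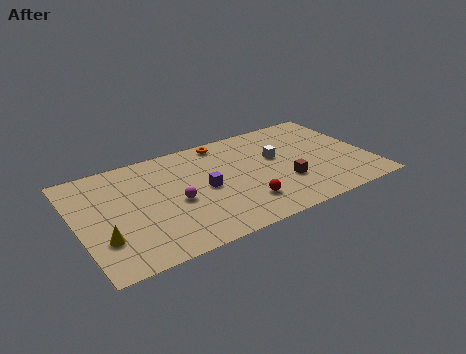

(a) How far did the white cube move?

2.5

The white cube was near (9.1, 4.3) before and (11.4, 5.4) after, so it travelled √(2.3² + 1.1²) ≈ 2.5 units.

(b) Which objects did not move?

the red sphere and the purple cube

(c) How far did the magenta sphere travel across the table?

2.7

The magenta sphere was near (4.5, 6.5) before and (5.4, 4.0) after, so it travelled √(0.9² + 2.5²) ≈ 2.7 units.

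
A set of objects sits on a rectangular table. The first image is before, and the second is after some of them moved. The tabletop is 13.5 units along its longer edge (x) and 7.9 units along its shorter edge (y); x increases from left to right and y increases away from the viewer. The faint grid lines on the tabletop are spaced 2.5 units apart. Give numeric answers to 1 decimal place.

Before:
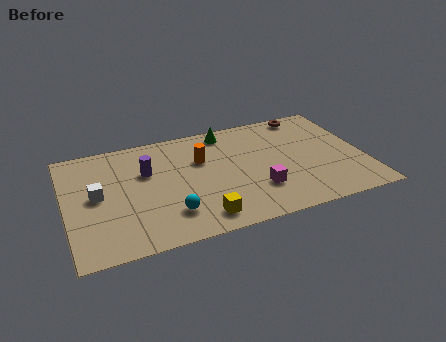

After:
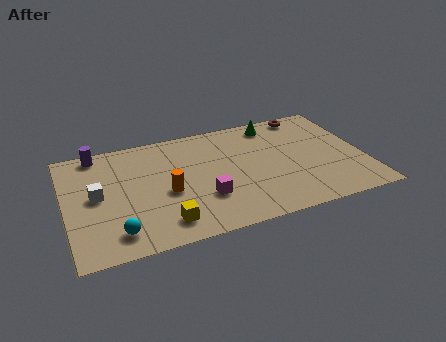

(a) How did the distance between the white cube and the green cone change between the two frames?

+2.0

Before: roughly 6.7 units apart; after: 8.7. That's 2.0 units further apart.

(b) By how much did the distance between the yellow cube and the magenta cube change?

-0.7

They were about 2.9 units apart before and 2.2 after — 0.7 units closer together.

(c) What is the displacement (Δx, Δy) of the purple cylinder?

(-2.1, 2.0)

The purple cylinder started near (3.7, 5.1) and ended near (1.6, 7.1).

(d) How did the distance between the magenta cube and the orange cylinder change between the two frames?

-1.9

Before: roughly 3.7 units apart; after: 1.8. That's 1.9 units closer together.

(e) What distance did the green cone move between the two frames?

2.2

The green cone moved from about (7.5, 6.9) to (9.7, 6.8), a distance of √(2.2² + 0.1²) ≈ 2.2.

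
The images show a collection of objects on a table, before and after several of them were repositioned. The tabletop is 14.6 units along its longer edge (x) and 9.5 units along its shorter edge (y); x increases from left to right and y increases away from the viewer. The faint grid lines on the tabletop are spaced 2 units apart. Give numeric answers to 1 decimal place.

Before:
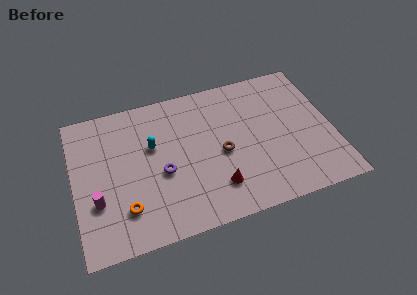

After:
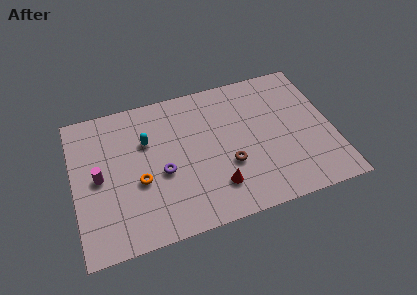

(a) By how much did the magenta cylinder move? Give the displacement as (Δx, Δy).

(0.2, 1.5)

The magenta cylinder started near (1.2, 3.2) and ended near (1.4, 4.7).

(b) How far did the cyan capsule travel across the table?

0.5

From (4.5, 5.9) to (4.2, 6.3), the cyan capsule covered √(0.3² + 0.4²) ≈ 0.5 units.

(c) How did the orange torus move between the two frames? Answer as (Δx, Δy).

(0.9, 1.5)

The orange torus was at about (2.7, 2.3) and moved to about (3.6, 3.8).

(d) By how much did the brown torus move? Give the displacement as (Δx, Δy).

(0.3, -0.9)

From the two frames, the brown torus sits at roughly (8.3, 4.3) before and (8.6, 3.4) after.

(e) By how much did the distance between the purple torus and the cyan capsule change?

+0.5

The distance was about 1.9 in the first image and 2.4 in the second, so they moved 0.5 units further apart.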